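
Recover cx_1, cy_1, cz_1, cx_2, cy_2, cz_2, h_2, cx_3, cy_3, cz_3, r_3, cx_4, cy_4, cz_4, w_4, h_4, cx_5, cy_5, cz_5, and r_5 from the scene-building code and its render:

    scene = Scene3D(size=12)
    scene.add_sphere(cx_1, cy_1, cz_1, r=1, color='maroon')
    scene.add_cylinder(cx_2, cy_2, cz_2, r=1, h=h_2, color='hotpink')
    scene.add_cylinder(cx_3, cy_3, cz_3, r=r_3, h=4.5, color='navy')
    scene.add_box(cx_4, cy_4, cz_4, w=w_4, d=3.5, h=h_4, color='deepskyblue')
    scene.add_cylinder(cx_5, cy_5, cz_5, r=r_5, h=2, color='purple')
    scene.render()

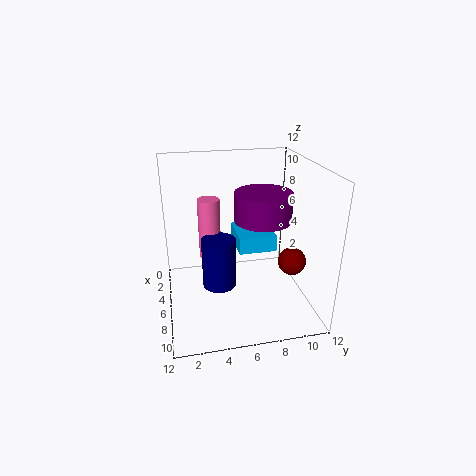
cx_1 = 10.5
cy_1 = 9
cz_1 = 6
cx_2 = 3
cy_2 = 4
cz_2 = 3
h_2 = 5.5
cx_3 = 5
cy_3 = 4.5
cz_3 = 1
r_3 = 1.5
cx_4 = 0.5
cy_4 = 6.5
cz_4 = 3.5
w_4 = 4
h_4 = 1.5
cx_5 = 9.5
cy_5 = 7
cz_5 = 9
r_5 = 2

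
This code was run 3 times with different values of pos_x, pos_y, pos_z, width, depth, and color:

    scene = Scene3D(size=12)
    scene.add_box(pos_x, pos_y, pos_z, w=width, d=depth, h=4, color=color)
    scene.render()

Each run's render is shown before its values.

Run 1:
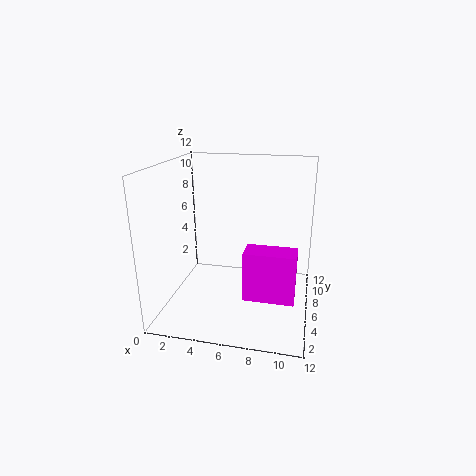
pos_x = 7; pos_y = 3; pos_z = 2; width = 4; depth = 2; color = 'magenta'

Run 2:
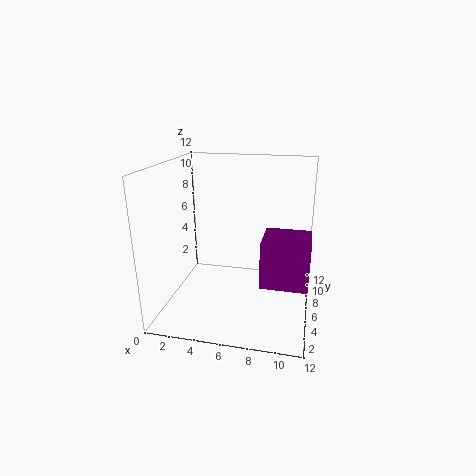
pos_x = 8; pos_y = 5; pos_z = 2; width = 4; depth = 4; color = 'purple'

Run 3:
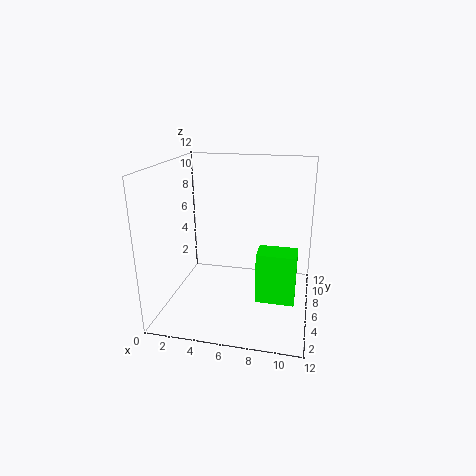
pos_x = 8; pos_y = 3; pos_z = 2; width = 3; depth = 2; color = 'lime'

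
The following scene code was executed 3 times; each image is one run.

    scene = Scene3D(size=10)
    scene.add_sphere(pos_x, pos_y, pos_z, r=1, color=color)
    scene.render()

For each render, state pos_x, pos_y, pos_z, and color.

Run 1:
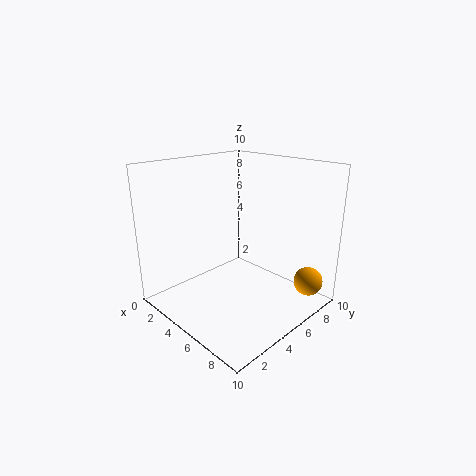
pos_x = 9
pos_y = 8
pos_z = 2
color = 'orange'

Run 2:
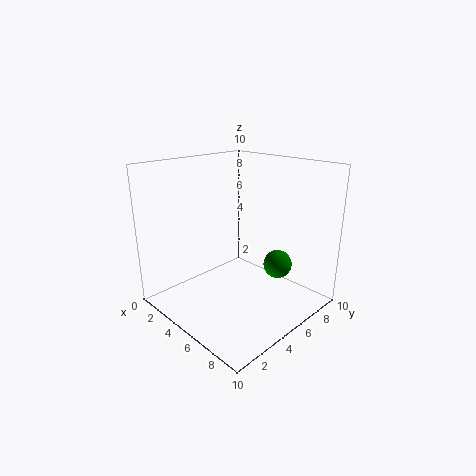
pos_x = 7
pos_y = 7
pos_z = 3
color = 'green'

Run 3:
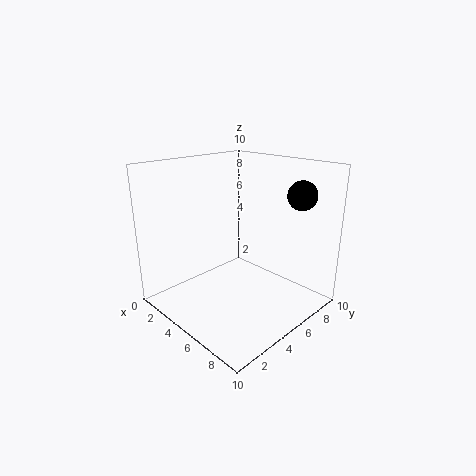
pos_x = 8
pos_y = 8
pos_z = 8
color = 'black'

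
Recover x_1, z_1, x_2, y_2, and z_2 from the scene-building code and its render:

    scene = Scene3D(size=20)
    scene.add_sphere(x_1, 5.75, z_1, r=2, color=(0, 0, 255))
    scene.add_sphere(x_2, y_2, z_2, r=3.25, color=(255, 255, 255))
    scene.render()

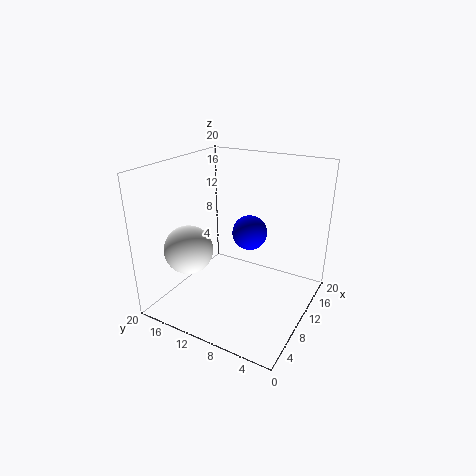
x_1 = 5.25
z_1 = 13.75
x_2 = 5
y_2 = 14.75
z_2 = 9.25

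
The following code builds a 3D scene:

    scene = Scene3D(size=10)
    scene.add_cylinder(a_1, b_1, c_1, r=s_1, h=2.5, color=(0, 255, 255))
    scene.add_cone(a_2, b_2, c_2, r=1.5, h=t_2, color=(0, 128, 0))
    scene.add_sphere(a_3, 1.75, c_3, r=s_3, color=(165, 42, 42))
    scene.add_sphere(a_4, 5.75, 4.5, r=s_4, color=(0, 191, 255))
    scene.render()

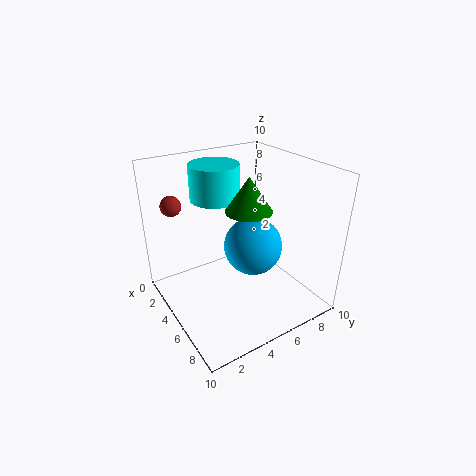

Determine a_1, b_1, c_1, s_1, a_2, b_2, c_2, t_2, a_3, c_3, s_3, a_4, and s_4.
a_1 = 2.75, b_1 = 4.5, c_1 = 7.25, s_1 = 1.75, a_2 = 6.25, b_2 = 5, c_2 = 7.5, t_2 = 2.25, a_3 = 1.25, c_3 = 6.75, s_3 = 0.75, a_4 = 5.75, s_4 = 2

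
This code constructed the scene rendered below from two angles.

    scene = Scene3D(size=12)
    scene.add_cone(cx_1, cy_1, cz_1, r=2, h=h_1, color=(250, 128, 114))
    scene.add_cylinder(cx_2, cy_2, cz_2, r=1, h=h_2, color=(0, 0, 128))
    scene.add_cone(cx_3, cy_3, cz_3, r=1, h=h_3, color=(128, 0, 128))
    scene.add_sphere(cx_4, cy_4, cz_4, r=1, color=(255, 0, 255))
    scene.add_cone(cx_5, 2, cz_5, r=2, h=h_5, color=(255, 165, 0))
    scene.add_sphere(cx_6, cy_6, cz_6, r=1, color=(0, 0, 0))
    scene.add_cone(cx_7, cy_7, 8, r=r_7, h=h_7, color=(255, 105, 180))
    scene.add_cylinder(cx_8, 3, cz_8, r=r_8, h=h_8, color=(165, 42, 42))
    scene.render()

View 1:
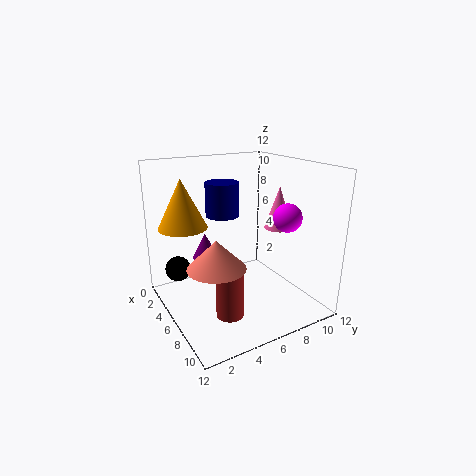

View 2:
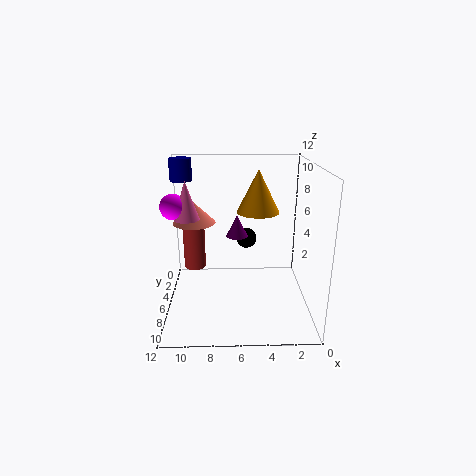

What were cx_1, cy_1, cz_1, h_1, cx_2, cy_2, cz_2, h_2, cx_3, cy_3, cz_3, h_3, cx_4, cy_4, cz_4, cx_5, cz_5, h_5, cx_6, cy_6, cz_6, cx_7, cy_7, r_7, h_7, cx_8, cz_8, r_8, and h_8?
cx_1 = 10
cy_1 = 2
cz_1 = 6
h_1 = 2
cx_2 = 11
cy_2 = 2
cz_2 = 10
h_2 = 2
cx_3 = 6
cy_3 = 3
cz_3 = 5
h_3 = 2
cx_4 = 11
cy_4 = 7
cz_4 = 9
cx_5 = 4
cz_5 = 7
h_5 = 4
cx_6 = 5
cy_6 = 1
cz_6 = 4
cx_7 = 10
cy_7 = 7
r_7 = 1
h_7 = 3
cx_8 = 10
cz_8 = 2
r_8 = 1
h_8 = 4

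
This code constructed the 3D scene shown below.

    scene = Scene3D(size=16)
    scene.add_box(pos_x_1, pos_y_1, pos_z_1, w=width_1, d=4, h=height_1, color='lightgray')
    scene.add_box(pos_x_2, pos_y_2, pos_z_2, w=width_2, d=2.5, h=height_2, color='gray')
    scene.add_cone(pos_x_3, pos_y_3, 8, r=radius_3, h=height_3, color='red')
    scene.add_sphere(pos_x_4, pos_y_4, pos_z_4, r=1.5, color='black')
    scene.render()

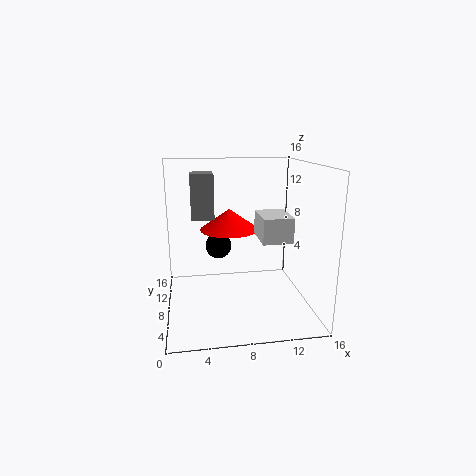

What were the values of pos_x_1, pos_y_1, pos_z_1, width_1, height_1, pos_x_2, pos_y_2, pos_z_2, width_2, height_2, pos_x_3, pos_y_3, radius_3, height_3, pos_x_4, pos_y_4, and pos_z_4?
pos_x_1 = 9.5, pos_y_1 = 2.5, pos_z_1 = 9, width_1 = 3, height_1 = 2.5, pos_x_2 = 3, pos_y_2 = 8.5, pos_z_2 = 10, width_2 = 2.5, height_2 = 5, pos_x_3 = 7.5, pos_y_3 = 11.5, radius_3 = 3.5, height_3 = 2.5, pos_x_4 = 6, pos_y_4 = 10, pos_z_4 = 6.5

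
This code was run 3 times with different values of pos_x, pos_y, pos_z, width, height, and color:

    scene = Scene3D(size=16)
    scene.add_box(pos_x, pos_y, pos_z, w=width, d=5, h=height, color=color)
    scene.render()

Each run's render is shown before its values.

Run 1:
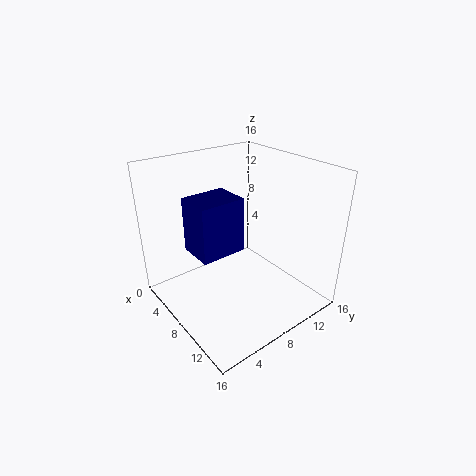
pos_x = 5, pos_y = 3, pos_z = 7, width = 4, height = 6, color = 'navy'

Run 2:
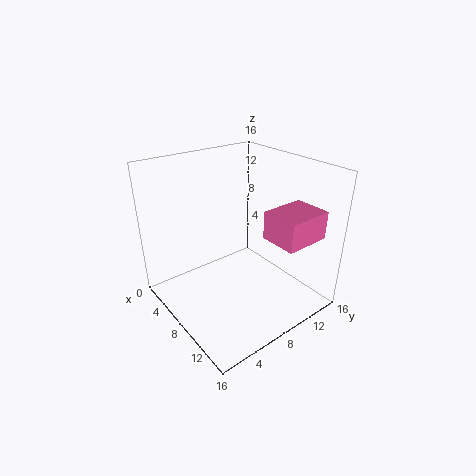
pos_x = 11, pos_y = 9, pos_z = 9, width = 4, height = 3, color = 'hotpink'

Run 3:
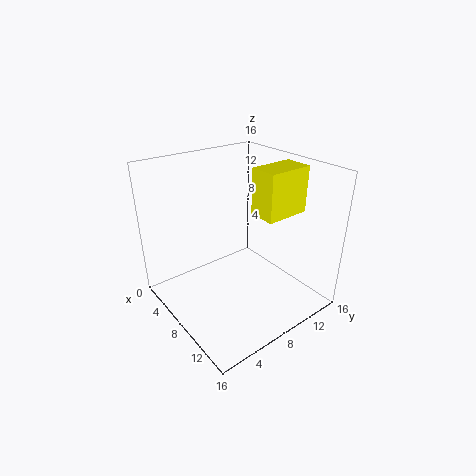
pos_x = 9, pos_y = 9, pos_z = 11, width = 3, height = 5, color = 'yellow'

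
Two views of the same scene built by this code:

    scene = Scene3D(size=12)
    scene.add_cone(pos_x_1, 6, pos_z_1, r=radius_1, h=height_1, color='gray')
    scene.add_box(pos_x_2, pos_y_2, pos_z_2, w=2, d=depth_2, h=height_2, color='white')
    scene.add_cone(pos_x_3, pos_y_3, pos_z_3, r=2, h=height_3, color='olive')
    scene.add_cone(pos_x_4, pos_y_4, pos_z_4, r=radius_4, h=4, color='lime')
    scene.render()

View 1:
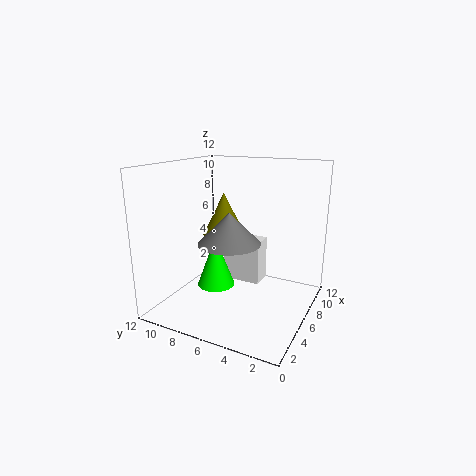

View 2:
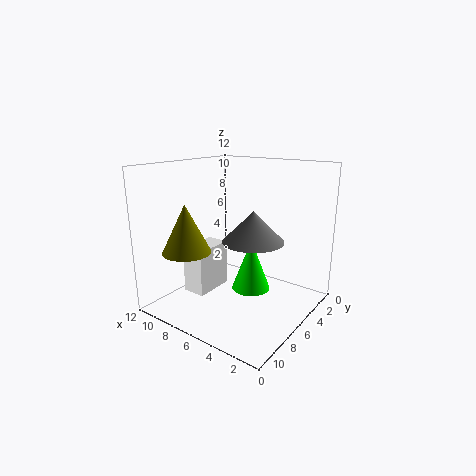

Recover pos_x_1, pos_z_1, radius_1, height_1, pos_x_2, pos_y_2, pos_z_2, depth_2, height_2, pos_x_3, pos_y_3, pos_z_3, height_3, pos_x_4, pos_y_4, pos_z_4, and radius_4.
pos_x_1 = 4.5, pos_z_1 = 6, radius_1 = 2.5, height_1 = 2.5, pos_x_2 = 8, pos_y_2 = 5, pos_z_2 = 1, depth_2 = 3.5, height_2 = 4, pos_x_3 = 9, pos_y_3 = 9, pos_z_3 = 5, height_3 = 4, pos_x_4 = 4, pos_y_4 = 7, pos_z_4 = 2.5, radius_4 = 1.5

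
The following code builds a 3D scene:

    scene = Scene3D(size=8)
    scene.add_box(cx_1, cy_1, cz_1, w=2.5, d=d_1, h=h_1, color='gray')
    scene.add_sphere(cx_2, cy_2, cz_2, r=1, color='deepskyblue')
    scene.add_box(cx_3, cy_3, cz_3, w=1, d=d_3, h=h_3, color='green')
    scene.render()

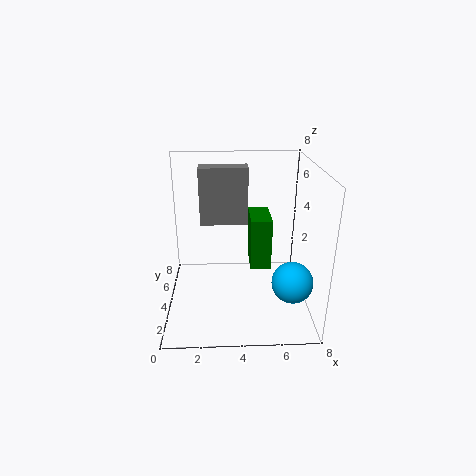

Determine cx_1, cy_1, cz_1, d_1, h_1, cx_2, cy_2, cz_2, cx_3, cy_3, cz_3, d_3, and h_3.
cx_1 = 2; cy_1 = 3.5; cz_1 = 5; d_1 = 1; h_1 = 3; cx_2 = 6.5; cy_2 = 1; cz_2 = 3; cx_3 = 4.5; cy_3 = 1.5; cz_3 = 3.5; d_3 = 2; h_3 = 2.5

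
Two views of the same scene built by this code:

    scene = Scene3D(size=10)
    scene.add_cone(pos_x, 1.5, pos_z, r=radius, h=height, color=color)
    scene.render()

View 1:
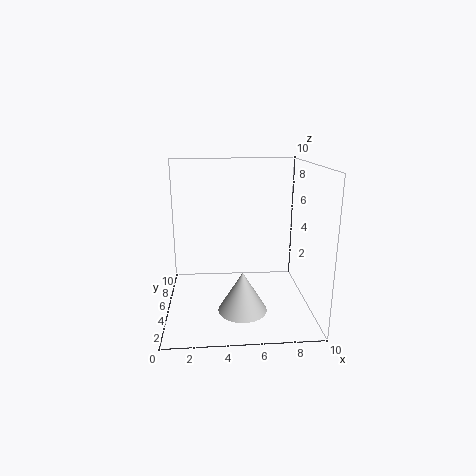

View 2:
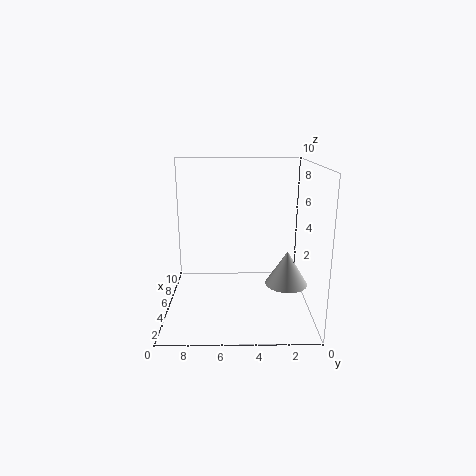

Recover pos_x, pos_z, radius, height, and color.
pos_x = 5; pos_z = 1.5; radius = 1.5; height = 2.5; color = 'lightgray'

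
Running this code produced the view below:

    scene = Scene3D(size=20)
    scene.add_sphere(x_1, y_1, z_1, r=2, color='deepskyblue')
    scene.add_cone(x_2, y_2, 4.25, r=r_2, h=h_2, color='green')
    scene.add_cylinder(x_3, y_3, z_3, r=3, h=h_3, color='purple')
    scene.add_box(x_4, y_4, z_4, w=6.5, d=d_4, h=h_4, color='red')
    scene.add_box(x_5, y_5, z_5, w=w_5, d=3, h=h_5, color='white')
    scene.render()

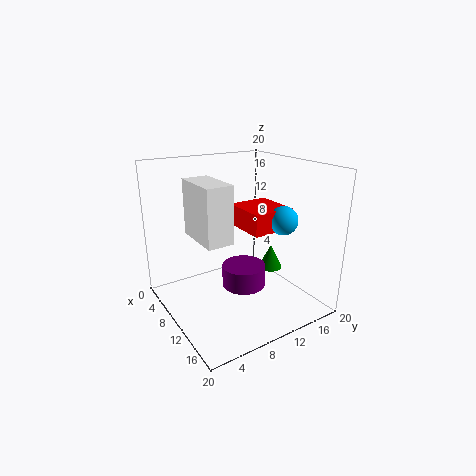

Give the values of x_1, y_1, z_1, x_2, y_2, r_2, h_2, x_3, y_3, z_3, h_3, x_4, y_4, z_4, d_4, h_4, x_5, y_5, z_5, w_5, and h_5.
x_1 = 13.25
y_1 = 15.25
z_1 = 12.5
x_2 = 10.5
y_2 = 15.5
r_2 = 1.75
h_2 = 3.5
x_3 = 11.5
y_3 = 10
z_3 = 3.5
h_3 = 3
x_4 = 6.75
y_4 = 10.75
z_4 = 11
d_4 = 6
h_4 = 3
x_5 = 12.5
y_5 = 1.25
z_5 = 13.5
w_5 = 5.75
h_5 = 6.25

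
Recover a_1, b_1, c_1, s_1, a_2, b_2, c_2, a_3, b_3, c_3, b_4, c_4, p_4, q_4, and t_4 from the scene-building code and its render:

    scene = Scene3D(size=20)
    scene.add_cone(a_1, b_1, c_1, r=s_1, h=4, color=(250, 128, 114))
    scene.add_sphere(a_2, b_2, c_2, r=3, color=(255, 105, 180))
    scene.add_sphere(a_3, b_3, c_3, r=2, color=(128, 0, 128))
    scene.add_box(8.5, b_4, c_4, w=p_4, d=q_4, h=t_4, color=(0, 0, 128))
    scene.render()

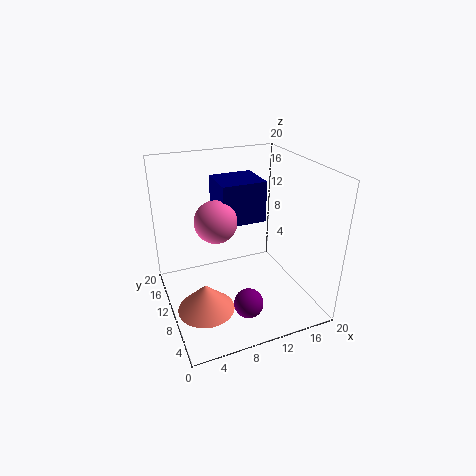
a_1 = 4.5; b_1 = 8.5; c_1 = 0.5; s_1 = 4; a_2 = 7.5; b_2 = 12; c_2 = 12; a_3 = 9.5; b_3 = 5; c_3 = 2.5; b_4 = 11.5; c_4 = 11; p_4 = 6.5; q_4 = 6; t_4 = 6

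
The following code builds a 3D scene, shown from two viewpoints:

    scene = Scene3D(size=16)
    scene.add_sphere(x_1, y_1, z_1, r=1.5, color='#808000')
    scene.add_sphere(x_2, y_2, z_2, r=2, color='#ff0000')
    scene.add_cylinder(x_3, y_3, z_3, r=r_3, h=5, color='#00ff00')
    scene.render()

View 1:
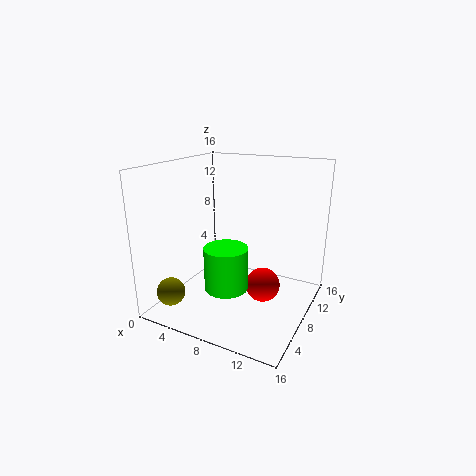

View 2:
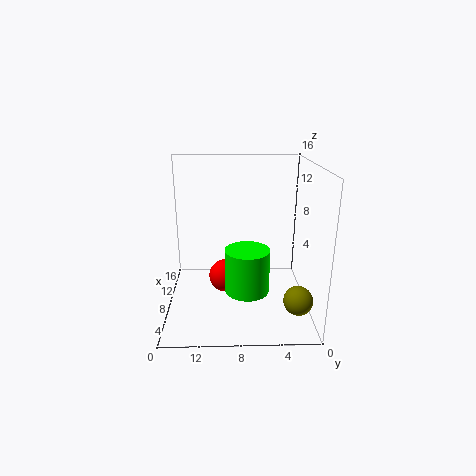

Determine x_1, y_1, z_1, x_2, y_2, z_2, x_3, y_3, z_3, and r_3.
x_1 = 3, y_1 = 2, z_1 = 3, x_2 = 10.5, y_2 = 9.5, z_2 = 2, x_3 = 7, y_3 = 7, z_3 = 2, r_3 = 2.5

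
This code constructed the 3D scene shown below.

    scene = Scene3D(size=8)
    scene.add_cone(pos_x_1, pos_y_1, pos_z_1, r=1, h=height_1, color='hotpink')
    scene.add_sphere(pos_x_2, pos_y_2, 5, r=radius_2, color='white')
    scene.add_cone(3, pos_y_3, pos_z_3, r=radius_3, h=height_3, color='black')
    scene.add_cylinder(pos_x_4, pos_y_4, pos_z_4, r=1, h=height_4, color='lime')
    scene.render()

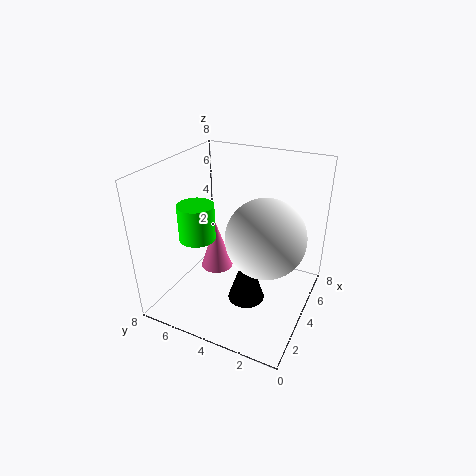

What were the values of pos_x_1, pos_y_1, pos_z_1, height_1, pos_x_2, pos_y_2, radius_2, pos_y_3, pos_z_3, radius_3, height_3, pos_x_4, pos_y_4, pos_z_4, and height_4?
pos_x_1 = 5; pos_y_1 = 6; pos_z_1 = 1; height_1 = 3; pos_x_2 = 3; pos_y_2 = 2; radius_2 = 2; pos_y_3 = 3; pos_z_3 = 1; radius_3 = 1; height_3 = 3; pos_x_4 = 3; pos_y_4 = 6; pos_z_4 = 4; height_4 = 2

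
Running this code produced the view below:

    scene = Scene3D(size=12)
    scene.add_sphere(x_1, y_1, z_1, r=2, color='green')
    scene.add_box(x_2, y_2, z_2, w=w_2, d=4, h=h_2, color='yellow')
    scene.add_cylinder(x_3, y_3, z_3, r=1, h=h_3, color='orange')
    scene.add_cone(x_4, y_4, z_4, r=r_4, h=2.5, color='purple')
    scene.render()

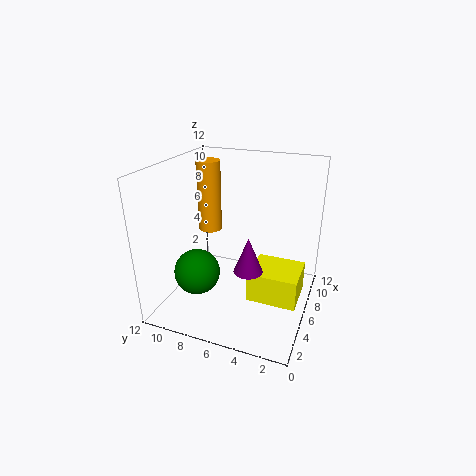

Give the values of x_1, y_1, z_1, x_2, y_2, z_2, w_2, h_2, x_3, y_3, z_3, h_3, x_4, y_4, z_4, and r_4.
x_1 = 5, y_1 = 9.5, z_1 = 2.5, x_2 = 4, y_2 = 0.5, z_2 = 1.5, w_2 = 3.5, h_2 = 2.5, x_3 = 7, y_3 = 9, z_3 = 6, h_3 = 6, x_4 = 1.5, y_4 = 3.5, z_4 = 6, r_4 = 1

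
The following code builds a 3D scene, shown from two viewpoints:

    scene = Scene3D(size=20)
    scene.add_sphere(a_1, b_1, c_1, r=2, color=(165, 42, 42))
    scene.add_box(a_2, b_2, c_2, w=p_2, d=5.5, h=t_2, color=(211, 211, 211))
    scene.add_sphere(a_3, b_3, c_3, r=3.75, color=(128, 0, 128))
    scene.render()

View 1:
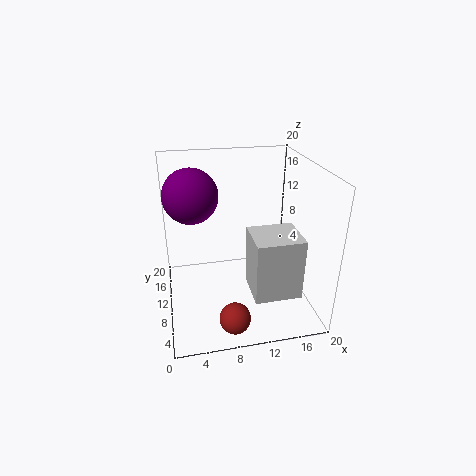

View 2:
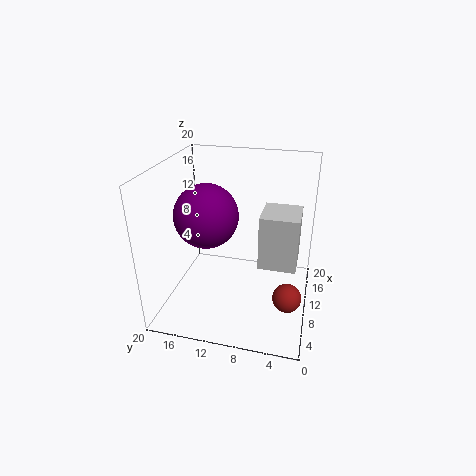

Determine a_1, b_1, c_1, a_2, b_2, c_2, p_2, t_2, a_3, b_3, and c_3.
a_1 = 8; b_1 = 2.5; c_1 = 2.5; a_2 = 10.5; b_2 = 1.75; c_2 = 5; p_2 = 6; t_2 = 8; a_3 = 4; b_3 = 12.25; c_3 = 15.75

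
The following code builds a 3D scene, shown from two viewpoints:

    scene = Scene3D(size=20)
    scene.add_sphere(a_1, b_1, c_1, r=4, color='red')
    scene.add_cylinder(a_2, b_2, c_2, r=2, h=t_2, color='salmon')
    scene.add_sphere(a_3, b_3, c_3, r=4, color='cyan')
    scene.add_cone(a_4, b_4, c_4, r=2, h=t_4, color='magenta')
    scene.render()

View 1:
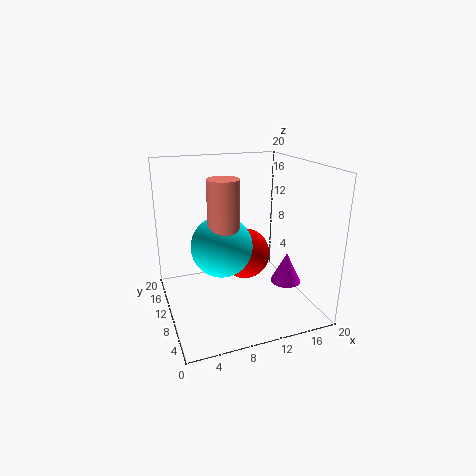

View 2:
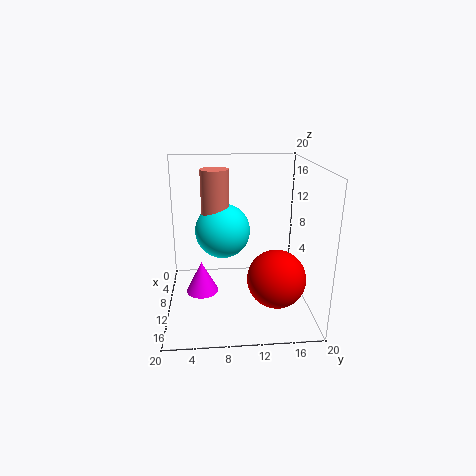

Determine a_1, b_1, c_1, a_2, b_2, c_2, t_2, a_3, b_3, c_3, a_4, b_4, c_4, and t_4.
a_1 = 13, b_1 = 15, c_1 = 5, a_2 = 7, b_2 = 7, c_2 = 10, t_2 = 9, a_3 = 7, b_3 = 8, c_3 = 10, a_4 = 15, b_4 = 5, c_4 = 5, t_4 = 4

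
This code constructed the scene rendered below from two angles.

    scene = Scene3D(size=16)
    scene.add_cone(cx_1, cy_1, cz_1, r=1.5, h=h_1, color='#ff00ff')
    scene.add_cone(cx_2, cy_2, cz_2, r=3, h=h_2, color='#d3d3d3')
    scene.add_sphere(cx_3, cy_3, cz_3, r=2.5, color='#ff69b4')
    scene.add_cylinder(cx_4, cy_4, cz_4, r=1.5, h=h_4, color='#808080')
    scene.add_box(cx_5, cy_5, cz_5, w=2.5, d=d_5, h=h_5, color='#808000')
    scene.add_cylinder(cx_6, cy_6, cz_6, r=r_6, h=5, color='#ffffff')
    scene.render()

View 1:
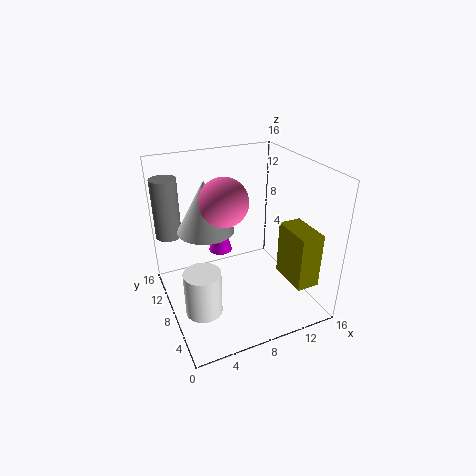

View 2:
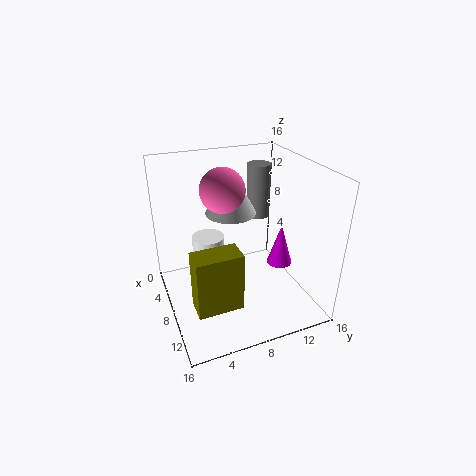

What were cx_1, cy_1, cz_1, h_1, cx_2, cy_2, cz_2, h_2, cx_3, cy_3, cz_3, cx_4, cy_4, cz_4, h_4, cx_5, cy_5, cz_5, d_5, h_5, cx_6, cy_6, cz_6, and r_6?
cx_1 = 8, cy_1 = 13.5, cz_1 = 3.5, h_1 = 5, cx_2 = 4.5, cy_2 = 8.5, cz_2 = 9.5, h_2 = 5.5, cx_3 = 6, cy_3 = 7, cz_3 = 13, cx_4 = 1.5, cy_4 = 13.5, cz_4 = 7, h_4 = 7, cx_5 = 12, cy_5 = 1.5, cz_5 = 4, d_5 = 4.5, h_5 = 6, cx_6 = 3, cy_6 = 6, cz_6 = 1, r_6 = 2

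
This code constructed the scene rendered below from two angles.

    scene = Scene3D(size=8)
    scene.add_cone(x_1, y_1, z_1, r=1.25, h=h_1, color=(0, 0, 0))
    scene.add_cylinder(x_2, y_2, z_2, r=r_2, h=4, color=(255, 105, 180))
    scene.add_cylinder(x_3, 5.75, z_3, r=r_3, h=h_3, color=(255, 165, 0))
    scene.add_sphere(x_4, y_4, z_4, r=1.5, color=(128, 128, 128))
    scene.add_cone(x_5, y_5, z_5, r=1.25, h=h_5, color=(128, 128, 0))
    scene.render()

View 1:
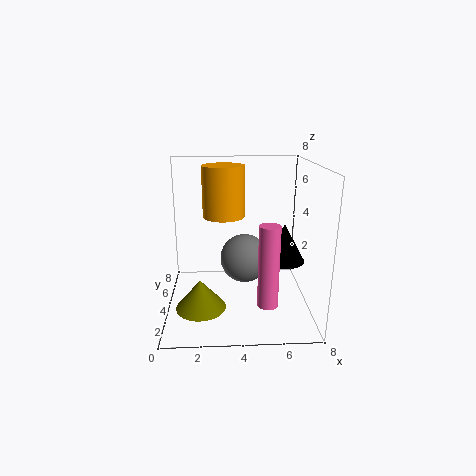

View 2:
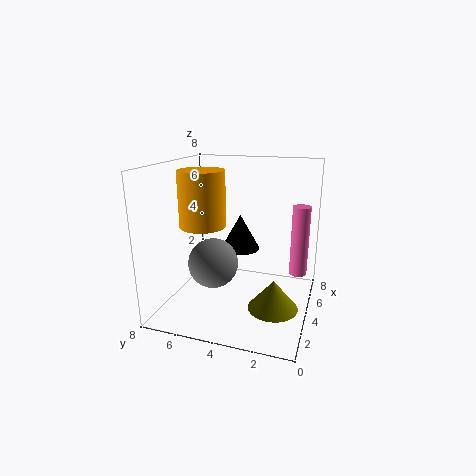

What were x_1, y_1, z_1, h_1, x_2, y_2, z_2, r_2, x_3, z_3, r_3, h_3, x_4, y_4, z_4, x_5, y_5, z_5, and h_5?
x_1 = 6.75, y_1 = 4.75, z_1 = 2.25, h_1 = 2.25, x_2 = 5.25, y_2 = 0.75, z_2 = 1.75, r_2 = 0.5, x_3 = 3.25, z_3 = 4.75, r_3 = 1.25, h_3 = 3, x_4 = 4.5, y_4 = 5.75, z_4 = 2, x_5 = 2, y_5 = 1.5, z_5 = 1.25, h_5 = 1.5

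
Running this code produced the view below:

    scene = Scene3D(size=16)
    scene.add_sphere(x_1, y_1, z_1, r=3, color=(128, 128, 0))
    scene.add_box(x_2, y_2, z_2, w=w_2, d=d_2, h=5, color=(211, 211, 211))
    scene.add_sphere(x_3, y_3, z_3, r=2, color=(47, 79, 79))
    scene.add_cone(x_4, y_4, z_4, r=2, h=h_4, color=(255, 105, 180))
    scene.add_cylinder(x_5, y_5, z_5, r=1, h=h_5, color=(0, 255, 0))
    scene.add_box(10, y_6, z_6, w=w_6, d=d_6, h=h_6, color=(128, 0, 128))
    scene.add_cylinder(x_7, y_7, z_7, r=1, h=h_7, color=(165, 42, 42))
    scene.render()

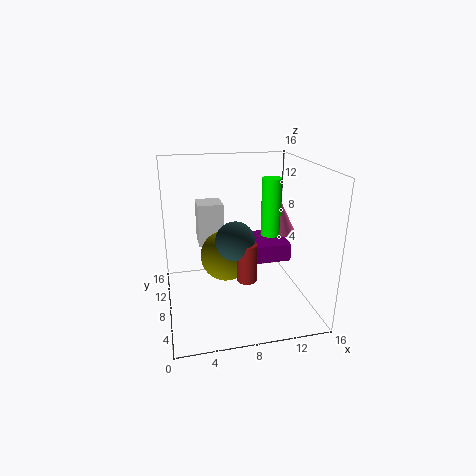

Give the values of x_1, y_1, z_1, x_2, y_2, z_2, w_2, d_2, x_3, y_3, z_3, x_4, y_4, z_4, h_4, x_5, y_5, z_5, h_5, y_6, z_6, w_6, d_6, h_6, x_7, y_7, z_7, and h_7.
x_1 = 7, y_1 = 10, z_1 = 5, x_2 = 4, y_2 = 11, z_2 = 6, w_2 = 3, d_2 = 3, x_3 = 7, y_3 = 5, z_3 = 9, x_4 = 13, y_4 = 9, z_4 = 8, h_4 = 4, x_5 = 11, y_5 = 6, z_5 = 9, h_5 = 6, y_6 = 7, z_6 = 5, w_6 = 4, d_6 = 5, h_6 = 2, x_7 = 8, y_7 = 4, z_7 = 5, h_7 = 4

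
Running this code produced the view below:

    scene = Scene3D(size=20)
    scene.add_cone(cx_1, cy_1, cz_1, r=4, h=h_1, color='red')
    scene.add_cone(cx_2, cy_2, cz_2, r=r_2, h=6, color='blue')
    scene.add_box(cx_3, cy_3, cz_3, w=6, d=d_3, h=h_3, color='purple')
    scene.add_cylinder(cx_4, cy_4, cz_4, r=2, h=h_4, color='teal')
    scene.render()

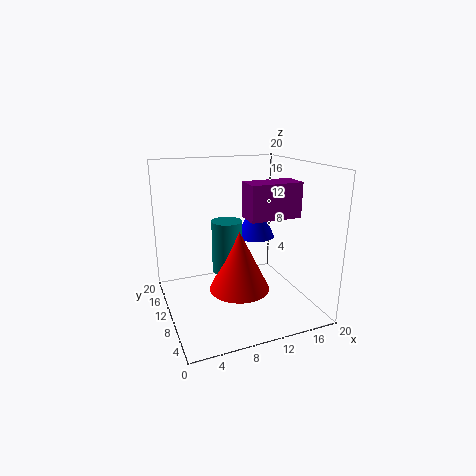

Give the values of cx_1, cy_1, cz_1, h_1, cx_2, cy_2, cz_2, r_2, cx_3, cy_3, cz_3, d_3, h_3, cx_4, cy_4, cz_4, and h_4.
cx_1 = 9, cy_1 = 7, cz_1 = 4, h_1 = 8, cx_2 = 15, cy_2 = 15, cz_2 = 8, r_2 = 3, cx_3 = 8, cy_3 = 1, cz_3 = 15, d_3 = 3, h_3 = 4, cx_4 = 8, cy_4 = 9, cz_4 = 6, h_4 = 7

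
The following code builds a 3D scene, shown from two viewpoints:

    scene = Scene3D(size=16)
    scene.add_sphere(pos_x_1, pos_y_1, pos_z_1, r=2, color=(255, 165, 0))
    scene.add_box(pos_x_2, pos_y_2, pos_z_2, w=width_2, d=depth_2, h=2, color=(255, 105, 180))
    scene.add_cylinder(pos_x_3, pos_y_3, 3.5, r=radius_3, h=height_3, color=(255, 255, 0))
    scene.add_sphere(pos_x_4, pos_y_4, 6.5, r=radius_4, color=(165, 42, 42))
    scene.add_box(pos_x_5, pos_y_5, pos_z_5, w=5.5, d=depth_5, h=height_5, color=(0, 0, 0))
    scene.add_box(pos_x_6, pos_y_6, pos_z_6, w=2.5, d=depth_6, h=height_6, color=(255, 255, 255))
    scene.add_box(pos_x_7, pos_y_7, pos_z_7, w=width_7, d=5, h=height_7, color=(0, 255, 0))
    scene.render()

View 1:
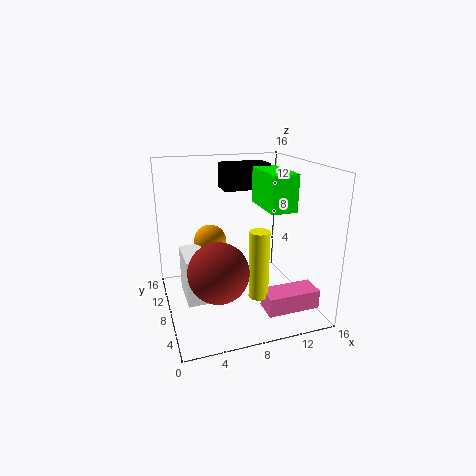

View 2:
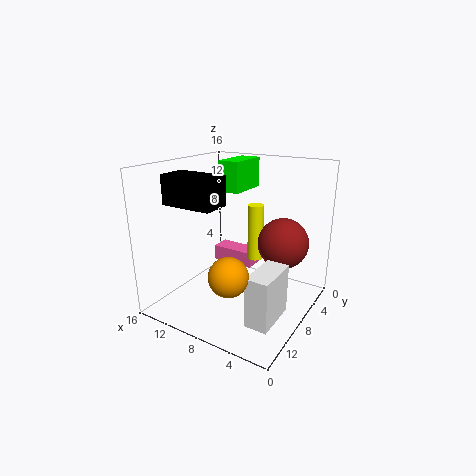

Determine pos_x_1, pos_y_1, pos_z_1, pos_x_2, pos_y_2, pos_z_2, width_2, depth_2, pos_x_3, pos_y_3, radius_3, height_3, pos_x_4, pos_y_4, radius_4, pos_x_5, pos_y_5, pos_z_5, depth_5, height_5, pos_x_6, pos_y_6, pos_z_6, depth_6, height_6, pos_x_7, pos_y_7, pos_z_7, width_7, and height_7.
pos_x_1 = 6
pos_y_1 = 13
pos_z_1 = 6
pos_x_2 = 9
pos_y_2 = 1
pos_z_2 = 2
width_2 = 5.5
depth_2 = 2.5
pos_x_3 = 8.5
pos_y_3 = 3
radius_3 = 1
height_3 = 7
pos_x_4 = 4.5
pos_y_4 = 3.5
radius_4 = 3
pos_x_5 = 7.5
pos_y_5 = 11
pos_z_5 = 12.5
depth_5 = 3
height_5 = 3
pos_x_6 = 2
pos_y_6 = 7.5
pos_z_6 = 0.5
depth_6 = 5
height_6 = 5.5
pos_x_7 = 9
pos_y_7 = 1.5
pos_z_7 = 12.5
width_7 = 2.5
height_7 = 3.5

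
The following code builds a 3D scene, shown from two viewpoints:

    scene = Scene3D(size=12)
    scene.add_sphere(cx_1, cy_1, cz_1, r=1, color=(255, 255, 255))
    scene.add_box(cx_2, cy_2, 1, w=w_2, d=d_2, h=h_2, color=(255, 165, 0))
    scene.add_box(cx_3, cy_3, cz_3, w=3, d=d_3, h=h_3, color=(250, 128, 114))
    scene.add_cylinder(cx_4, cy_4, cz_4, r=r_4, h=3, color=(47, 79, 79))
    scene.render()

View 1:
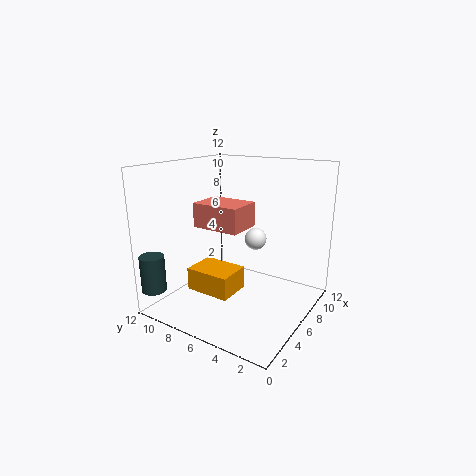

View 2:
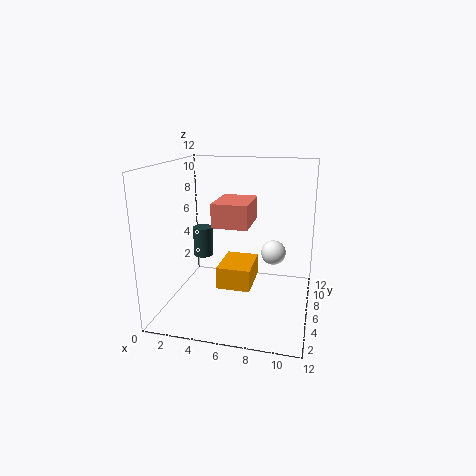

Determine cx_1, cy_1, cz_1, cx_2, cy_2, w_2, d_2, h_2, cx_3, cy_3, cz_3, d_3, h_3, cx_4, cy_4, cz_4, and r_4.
cx_1 = 9
cy_1 = 6
cz_1 = 5
cx_2 = 4
cy_2 = 6
w_2 = 3
d_2 = 4
h_2 = 2
cx_3 = 4
cy_3 = 5
cz_3 = 7
d_3 = 4
h_3 = 2
cx_4 = 1
cy_4 = 11
cz_4 = 2
r_4 = 1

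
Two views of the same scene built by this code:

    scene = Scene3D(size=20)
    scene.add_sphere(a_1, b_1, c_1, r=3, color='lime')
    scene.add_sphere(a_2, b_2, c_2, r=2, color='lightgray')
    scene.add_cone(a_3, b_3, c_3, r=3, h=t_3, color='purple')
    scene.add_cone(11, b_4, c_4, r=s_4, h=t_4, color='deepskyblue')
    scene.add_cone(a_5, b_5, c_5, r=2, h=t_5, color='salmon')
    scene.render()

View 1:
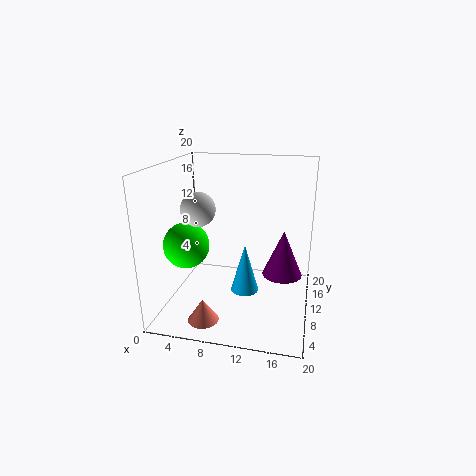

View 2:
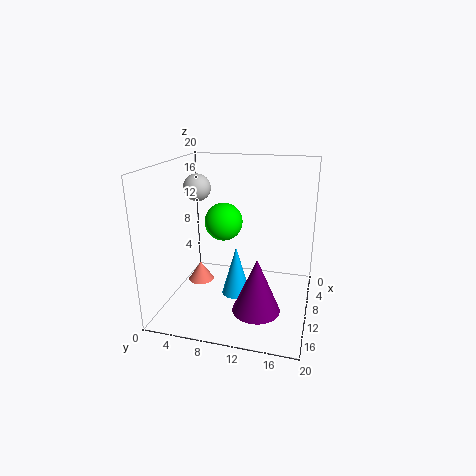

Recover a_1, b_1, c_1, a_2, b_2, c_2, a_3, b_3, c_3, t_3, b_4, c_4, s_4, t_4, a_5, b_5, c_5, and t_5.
a_1 = 4, b_1 = 6, c_1 = 10, a_2 = 7, b_2 = 3, c_2 = 16, a_3 = 16, b_3 = 14, c_3 = 3, t_3 = 7, b_4 = 10, c_4 = 2, s_4 = 2, t_4 = 7, a_5 = 7, b_5 = 3, c_5 = 1, t_5 = 3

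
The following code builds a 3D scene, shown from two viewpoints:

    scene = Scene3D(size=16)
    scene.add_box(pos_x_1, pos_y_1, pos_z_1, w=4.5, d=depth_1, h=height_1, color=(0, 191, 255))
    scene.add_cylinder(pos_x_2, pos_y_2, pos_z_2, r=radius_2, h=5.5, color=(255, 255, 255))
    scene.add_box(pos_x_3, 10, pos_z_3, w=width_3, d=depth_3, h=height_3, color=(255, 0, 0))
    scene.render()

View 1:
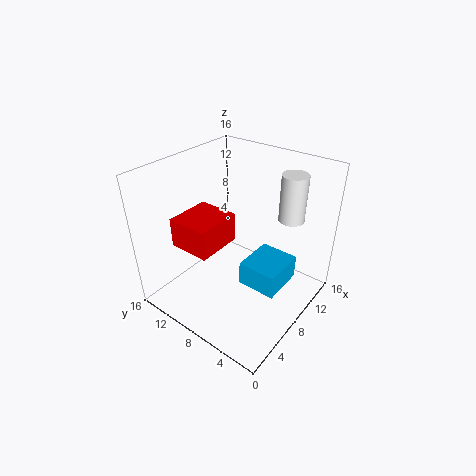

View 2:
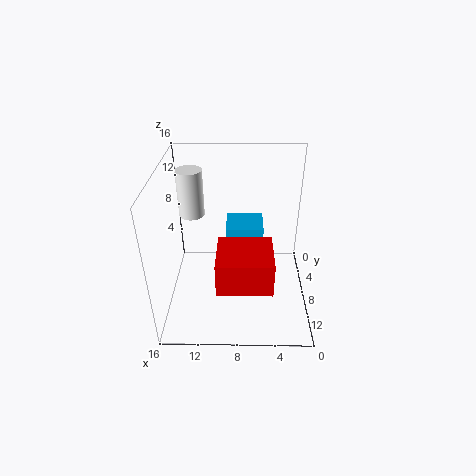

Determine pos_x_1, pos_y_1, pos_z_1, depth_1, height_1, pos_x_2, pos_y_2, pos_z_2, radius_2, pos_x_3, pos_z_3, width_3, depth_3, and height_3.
pos_x_1 = 5; pos_y_1 = 1.5; pos_z_1 = 5; depth_1 = 4; height_1 = 2.5; pos_x_2 = 13.5; pos_y_2 = 4.5; pos_z_2 = 9; radius_2 = 1.5; pos_x_3 = 4.5; pos_z_3 = 6; width_3 = 5.5; depth_3 = 5; height_3 = 3.5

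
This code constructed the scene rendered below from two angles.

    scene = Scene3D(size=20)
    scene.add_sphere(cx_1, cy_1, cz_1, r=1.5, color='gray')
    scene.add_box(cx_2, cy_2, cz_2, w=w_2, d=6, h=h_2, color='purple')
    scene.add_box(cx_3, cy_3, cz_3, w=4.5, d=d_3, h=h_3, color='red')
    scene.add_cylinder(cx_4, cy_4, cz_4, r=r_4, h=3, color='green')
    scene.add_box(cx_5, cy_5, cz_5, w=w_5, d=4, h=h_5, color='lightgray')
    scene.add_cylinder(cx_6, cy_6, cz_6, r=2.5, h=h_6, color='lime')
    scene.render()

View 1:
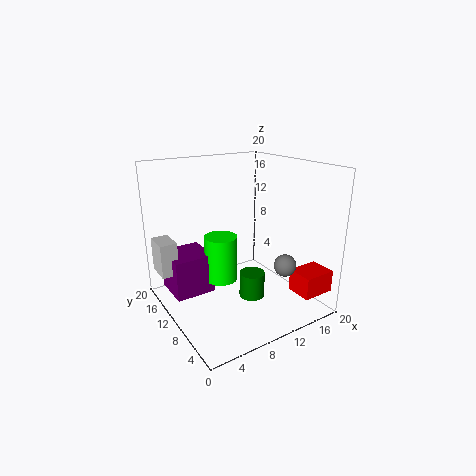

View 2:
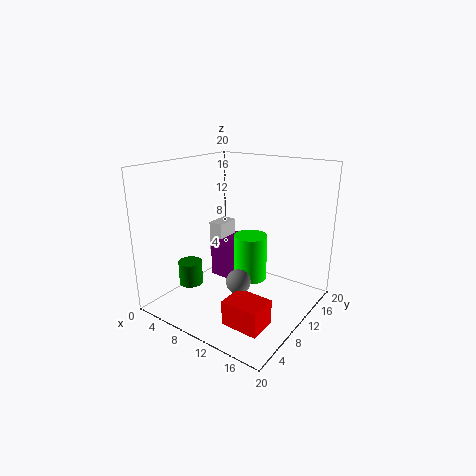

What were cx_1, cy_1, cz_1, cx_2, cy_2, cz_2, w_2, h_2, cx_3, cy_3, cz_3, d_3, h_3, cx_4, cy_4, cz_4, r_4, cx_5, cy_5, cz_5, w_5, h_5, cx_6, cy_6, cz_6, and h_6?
cx_1 = 14; cy_1 = 4.5; cz_1 = 7; cx_2 = 2; cy_2 = 13.5; cz_2 = 0.5; w_2 = 6; h_2 = 6; cx_3 = 14.5; cy_3 = 0.5; cz_3 = 3.5; d_3 = 3.5; h_3 = 3; cx_4 = 7.5; cy_4 = 3; cz_4 = 5.5; r_4 = 1.5; cx_5 = 0.5; cy_5 = 15; cz_5 = 4; w_5 = 2.5; h_5 = 5; cx_6 = 9.5; cy_6 = 14; cz_6 = 2; h_6 = 7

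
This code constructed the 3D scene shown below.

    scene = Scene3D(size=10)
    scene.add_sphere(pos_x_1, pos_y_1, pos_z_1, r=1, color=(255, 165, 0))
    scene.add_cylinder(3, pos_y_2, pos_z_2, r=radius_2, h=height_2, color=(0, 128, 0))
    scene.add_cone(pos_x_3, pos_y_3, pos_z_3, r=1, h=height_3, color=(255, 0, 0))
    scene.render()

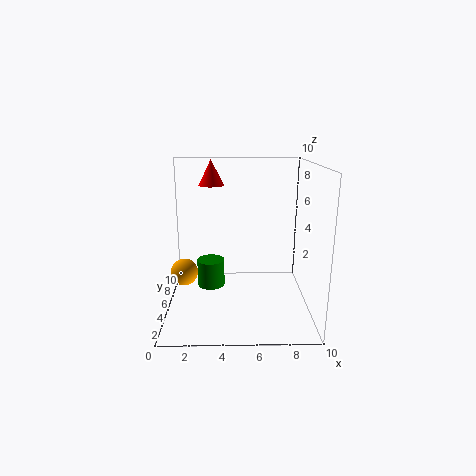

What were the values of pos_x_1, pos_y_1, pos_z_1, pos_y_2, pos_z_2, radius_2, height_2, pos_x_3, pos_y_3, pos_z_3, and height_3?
pos_x_1 = 1, pos_y_1 = 6, pos_z_1 = 2, pos_y_2 = 6, pos_z_2 = 1, radius_2 = 1, height_2 = 2, pos_x_3 = 3, pos_y_3 = 9, pos_z_3 = 8, height_3 = 2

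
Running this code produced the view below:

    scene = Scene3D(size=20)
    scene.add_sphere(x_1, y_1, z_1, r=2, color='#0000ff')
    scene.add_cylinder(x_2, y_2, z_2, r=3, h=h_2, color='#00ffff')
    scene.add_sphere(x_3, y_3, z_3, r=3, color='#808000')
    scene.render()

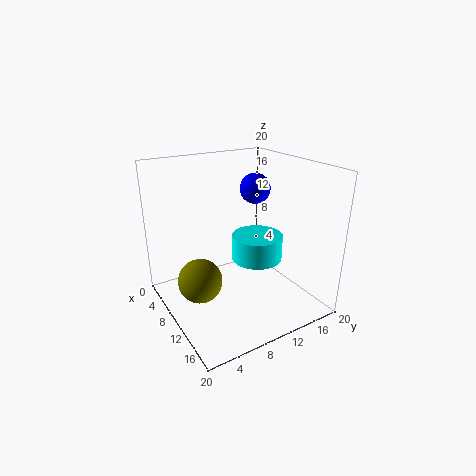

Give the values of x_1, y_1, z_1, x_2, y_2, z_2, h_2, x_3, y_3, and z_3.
x_1 = 11, y_1 = 12, z_1 = 17, x_2 = 16, y_2 = 9, z_2 = 10, h_2 = 3, x_3 = 10, y_3 = 4, z_3 = 5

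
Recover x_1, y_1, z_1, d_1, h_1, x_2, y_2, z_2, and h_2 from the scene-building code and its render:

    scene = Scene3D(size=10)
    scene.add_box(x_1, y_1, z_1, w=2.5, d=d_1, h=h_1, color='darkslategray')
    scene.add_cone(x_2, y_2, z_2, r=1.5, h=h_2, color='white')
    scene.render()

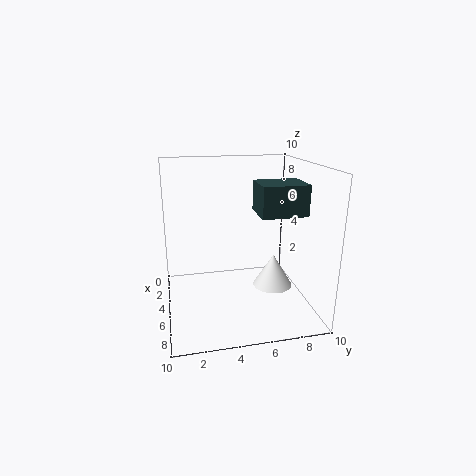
x_1 = 5, y_1 = 6, z_1 = 7, d_1 = 3, h_1 = 2, x_2 = 4, y_2 = 8, z_2 = 0.5, h_2 = 2.5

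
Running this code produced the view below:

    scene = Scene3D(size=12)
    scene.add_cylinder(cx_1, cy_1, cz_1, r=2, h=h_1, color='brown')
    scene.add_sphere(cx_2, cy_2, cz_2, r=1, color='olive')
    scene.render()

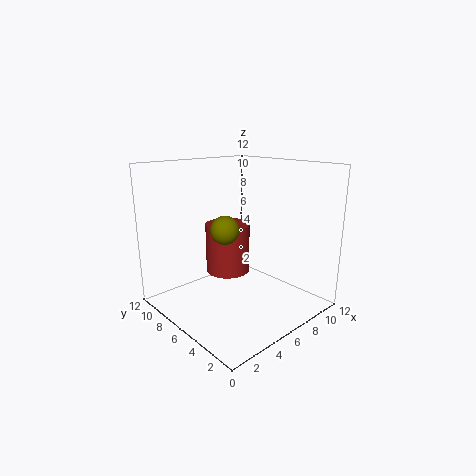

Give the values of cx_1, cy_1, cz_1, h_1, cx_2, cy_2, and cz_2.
cx_1 = 7
cy_1 = 8.5
cz_1 = 2
h_1 = 4.5
cx_2 = 2.5
cy_2 = 3.5
cz_2 = 8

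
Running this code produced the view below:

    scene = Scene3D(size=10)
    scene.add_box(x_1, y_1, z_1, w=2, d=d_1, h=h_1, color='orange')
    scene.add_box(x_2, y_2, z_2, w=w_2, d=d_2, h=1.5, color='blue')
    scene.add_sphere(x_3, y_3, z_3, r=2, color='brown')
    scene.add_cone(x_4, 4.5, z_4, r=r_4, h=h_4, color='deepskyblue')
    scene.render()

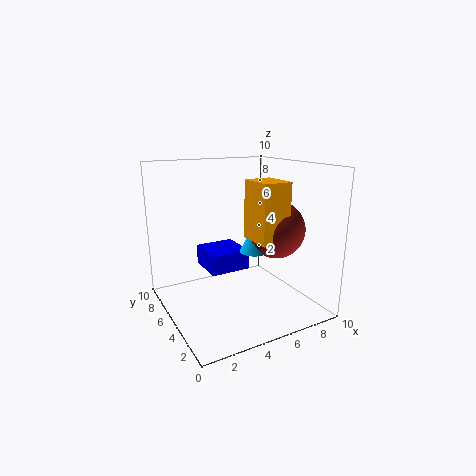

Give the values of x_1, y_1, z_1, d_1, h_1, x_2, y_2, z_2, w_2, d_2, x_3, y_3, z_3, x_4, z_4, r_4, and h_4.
x_1 = 5.5, y_1 = 2.5, z_1 = 5, d_1 = 2.5, h_1 = 4, x_2 = 3.5, y_2 = 6, z_2 = 2, w_2 = 3, d_2 = 3, x_3 = 7.5, y_3 = 4, z_3 = 5.5, x_4 = 6, z_4 = 4, r_4 = 1, h_4 = 2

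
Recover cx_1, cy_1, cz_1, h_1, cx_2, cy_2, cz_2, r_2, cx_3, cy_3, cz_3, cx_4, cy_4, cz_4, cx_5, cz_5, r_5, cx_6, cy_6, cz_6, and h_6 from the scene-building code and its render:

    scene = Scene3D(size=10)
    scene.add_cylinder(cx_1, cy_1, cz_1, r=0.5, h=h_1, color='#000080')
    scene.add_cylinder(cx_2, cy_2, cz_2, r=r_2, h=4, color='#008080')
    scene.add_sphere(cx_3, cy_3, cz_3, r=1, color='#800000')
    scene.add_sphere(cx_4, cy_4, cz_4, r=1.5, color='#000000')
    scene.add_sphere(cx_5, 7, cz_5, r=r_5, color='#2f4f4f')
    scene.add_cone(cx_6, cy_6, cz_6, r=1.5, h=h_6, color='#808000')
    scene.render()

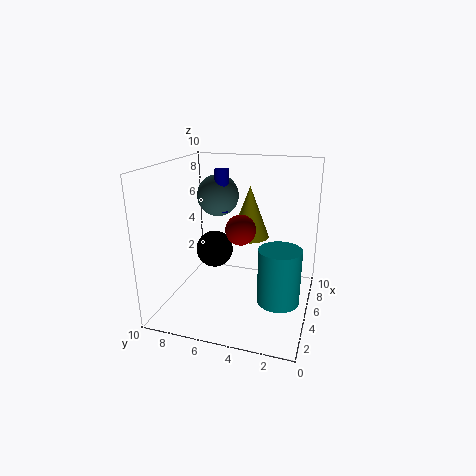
cx_1 = 6
cy_1 = 6.5
cz_1 = 6.5
h_1 = 3
cx_2 = 5
cy_2 = 2
cz_2 = 0.5
r_2 = 1.5
cx_3 = 4
cy_3 = 4.5
cz_3 = 6
cx_4 = 8
cy_4 = 8
cz_4 = 2.5
cx_5 = 6.5
cz_5 = 7.5
r_5 = 1.5
cx_6 = 8
cy_6 = 5
cz_6 = 4
h_6 = 4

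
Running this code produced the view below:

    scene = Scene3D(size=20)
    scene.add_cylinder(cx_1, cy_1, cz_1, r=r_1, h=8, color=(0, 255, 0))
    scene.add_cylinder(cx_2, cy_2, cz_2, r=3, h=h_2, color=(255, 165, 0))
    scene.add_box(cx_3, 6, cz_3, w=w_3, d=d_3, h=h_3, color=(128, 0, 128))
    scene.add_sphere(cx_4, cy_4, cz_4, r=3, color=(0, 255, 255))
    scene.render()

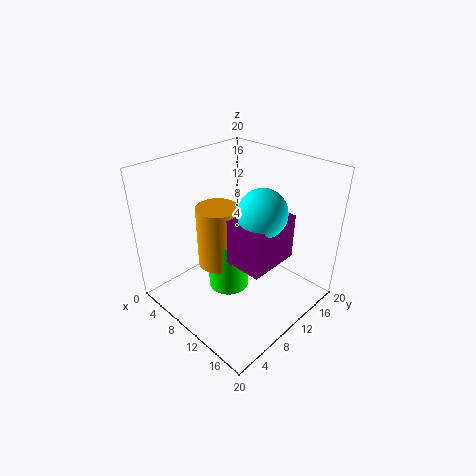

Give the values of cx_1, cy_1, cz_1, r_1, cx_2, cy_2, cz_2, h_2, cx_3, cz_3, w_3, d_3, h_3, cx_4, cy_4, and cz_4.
cx_1 = 8, cy_1 = 10, cz_1 = 1, r_1 = 3, cx_2 = 7, cy_2 = 9, cz_2 = 5, h_2 = 9, cx_3 = 12, cz_3 = 9, w_3 = 5, d_3 = 7, h_3 = 6, cx_4 = 15, cy_4 = 9, cz_4 = 16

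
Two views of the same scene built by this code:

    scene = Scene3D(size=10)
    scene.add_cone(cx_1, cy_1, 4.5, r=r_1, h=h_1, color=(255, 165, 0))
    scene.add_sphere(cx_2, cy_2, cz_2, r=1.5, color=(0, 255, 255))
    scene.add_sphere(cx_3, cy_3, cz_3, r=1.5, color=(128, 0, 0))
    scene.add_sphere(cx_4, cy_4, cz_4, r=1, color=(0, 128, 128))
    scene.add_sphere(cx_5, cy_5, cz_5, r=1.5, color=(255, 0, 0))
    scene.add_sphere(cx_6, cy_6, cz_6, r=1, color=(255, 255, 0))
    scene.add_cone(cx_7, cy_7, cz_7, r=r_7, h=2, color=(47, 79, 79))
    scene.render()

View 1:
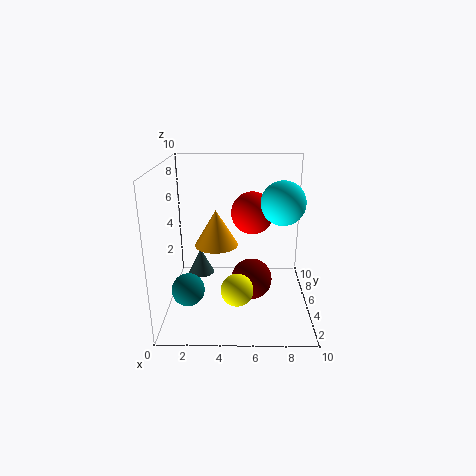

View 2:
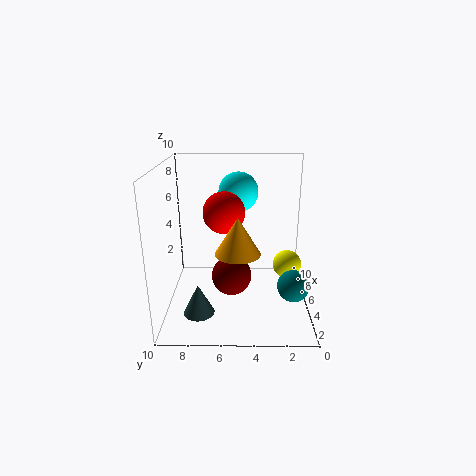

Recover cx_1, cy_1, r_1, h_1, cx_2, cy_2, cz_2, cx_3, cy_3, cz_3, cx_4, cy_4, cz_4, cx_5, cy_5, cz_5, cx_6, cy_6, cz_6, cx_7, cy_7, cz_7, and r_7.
cx_1 = 3.5, cy_1 = 5, r_1 = 1.5, h_1 = 2.5, cx_2 = 8, cy_2 = 5, cz_2 = 7.5, cx_3 = 6, cy_3 = 5.5, cz_3 = 1.5, cx_4 = 2, cy_4 = 1.5, cz_4 = 3, cx_5 = 6, cy_5 = 6, cz_5 = 6.5, cx_6 = 5, cy_6 = 1.5, cz_6 = 3, cx_7 = 2, cy_7 = 7.5, cz_7 = 1, r_7 = 1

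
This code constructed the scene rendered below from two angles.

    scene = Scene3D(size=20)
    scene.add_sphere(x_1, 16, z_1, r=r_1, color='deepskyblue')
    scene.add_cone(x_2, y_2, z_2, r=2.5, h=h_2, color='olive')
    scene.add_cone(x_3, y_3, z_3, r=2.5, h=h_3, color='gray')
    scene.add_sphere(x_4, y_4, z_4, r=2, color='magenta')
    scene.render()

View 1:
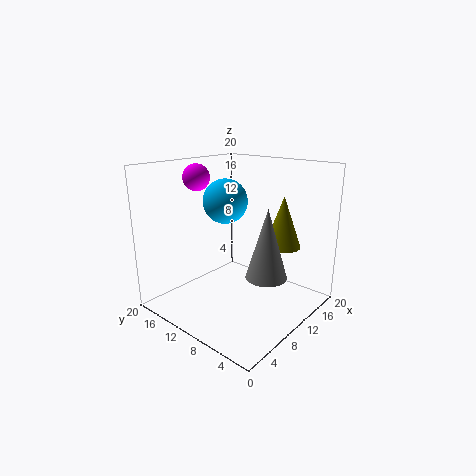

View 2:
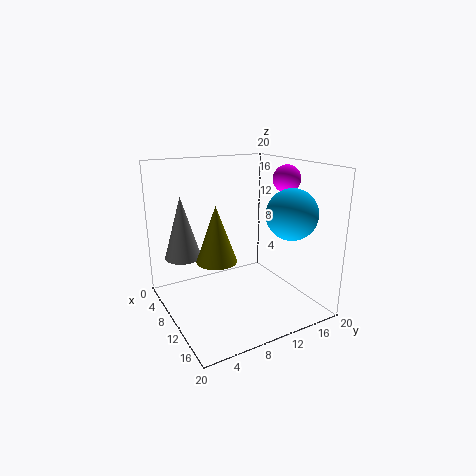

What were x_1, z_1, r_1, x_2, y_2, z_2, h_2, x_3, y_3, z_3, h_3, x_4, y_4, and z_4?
x_1 = 14; z_1 = 13.5; r_1 = 3.5; x_2 = 13.5; y_2 = 5; z_2 = 9; h_2 = 7; x_3 = 7; y_3 = 3; z_3 = 7.5; h_3 = 8.5; x_4 = 10; y_4 = 18; z_4 = 17.5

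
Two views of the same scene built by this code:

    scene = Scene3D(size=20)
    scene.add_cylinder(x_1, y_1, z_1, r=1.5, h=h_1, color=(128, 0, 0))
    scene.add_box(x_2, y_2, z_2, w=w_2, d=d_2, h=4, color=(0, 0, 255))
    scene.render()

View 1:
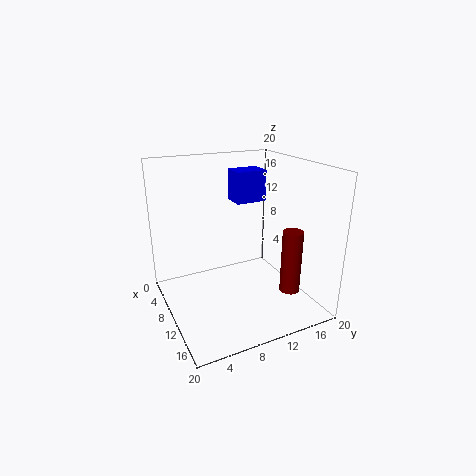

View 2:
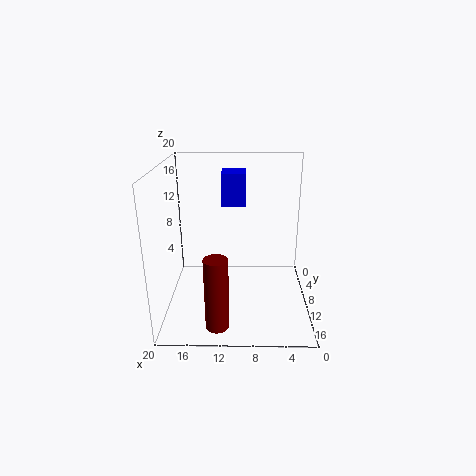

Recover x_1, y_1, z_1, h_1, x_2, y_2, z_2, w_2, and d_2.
x_1 = 12.5
y_1 = 17.5
z_1 = 1
h_1 = 9.5
x_2 = 9
y_2 = 9
z_2 = 15.5
w_2 = 3
d_2 = 4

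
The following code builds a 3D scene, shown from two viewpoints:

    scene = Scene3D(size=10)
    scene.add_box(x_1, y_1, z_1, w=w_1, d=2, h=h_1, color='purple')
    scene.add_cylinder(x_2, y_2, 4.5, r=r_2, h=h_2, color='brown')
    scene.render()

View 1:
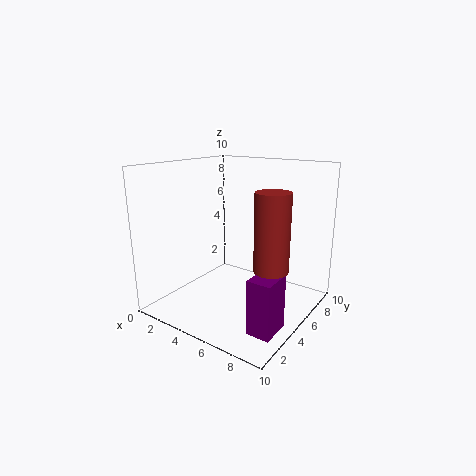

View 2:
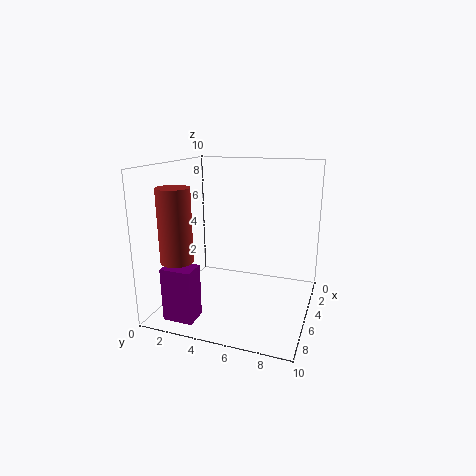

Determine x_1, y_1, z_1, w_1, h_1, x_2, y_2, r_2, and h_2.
x_1 = 8
y_1 = 1.5
z_1 = 0.5
w_1 = 1.5
h_1 = 3.5
x_2 = 9
y_2 = 2.5
r_2 = 1
h_2 = 4.5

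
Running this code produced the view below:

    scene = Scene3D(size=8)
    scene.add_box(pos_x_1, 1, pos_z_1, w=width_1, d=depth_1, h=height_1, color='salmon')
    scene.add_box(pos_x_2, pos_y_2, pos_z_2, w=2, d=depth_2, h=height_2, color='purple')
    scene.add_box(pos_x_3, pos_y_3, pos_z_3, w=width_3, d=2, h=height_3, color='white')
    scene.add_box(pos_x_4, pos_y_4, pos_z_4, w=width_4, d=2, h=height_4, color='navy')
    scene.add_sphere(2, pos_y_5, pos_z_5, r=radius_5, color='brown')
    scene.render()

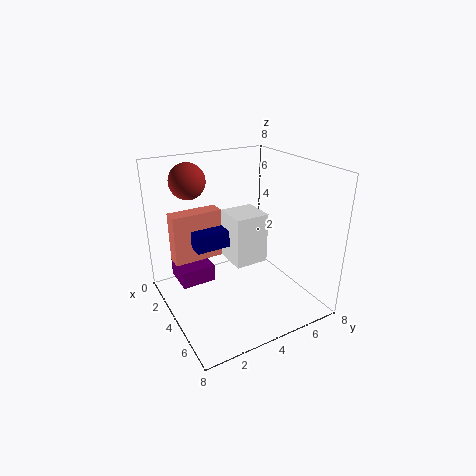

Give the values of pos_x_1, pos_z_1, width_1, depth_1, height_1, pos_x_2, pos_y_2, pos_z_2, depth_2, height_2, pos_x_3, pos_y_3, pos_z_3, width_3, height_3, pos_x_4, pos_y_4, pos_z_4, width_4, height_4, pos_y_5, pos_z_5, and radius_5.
pos_x_1 = 1, pos_z_1 = 2, width_1 = 1, depth_1 = 3, height_1 = 3, pos_x_2 = 1, pos_y_2 = 1, pos_z_2 = 1, depth_2 = 2, height_2 = 1, pos_x_3 = 2, pos_y_3 = 4, pos_z_3 = 2, width_3 = 2, height_3 = 3, pos_x_4 = 1, pos_y_4 = 2, pos_z_4 = 3, width_4 = 2, height_4 = 1, pos_y_5 = 2, pos_z_5 = 7, radius_5 = 1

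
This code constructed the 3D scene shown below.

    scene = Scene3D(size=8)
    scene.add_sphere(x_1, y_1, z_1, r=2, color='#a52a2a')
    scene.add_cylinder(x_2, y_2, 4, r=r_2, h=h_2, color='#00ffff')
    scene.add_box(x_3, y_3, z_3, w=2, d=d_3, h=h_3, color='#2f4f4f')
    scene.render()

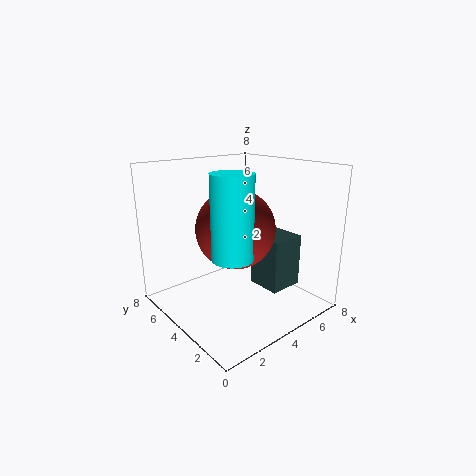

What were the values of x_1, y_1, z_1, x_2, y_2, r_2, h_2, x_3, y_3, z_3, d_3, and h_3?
x_1 = 3
y_1 = 3
z_1 = 5
x_2 = 2
y_2 = 2
r_2 = 1
h_2 = 4
x_3 = 5
y_3 = 2
z_3 = 1
d_3 = 2
h_3 = 3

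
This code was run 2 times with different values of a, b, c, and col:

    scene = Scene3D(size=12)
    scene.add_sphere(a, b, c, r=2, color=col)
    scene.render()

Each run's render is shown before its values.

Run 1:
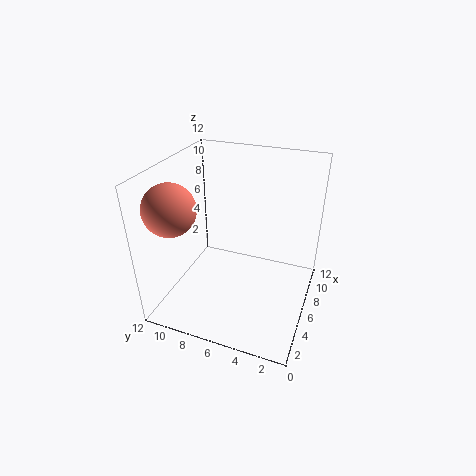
a = 2.5; b = 10; c = 9.5; col = 'salmon'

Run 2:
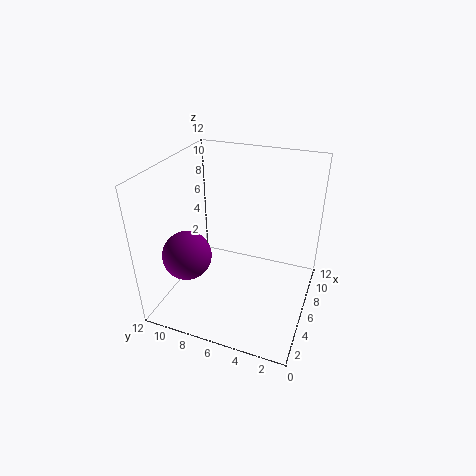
a = 3.5; b = 9.5; c = 5; col = 'purple'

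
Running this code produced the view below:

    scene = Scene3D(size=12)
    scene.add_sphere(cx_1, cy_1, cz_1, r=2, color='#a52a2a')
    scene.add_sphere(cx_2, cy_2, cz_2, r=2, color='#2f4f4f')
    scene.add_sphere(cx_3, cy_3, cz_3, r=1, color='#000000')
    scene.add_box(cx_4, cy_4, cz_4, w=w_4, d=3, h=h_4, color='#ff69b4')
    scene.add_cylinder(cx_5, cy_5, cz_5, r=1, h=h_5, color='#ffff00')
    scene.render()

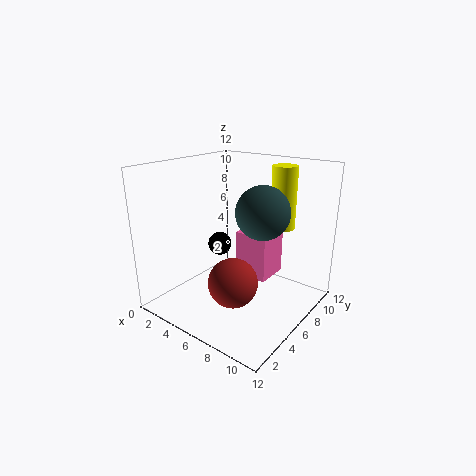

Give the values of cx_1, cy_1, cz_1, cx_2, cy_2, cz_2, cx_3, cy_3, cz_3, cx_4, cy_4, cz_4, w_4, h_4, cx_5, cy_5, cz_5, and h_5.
cx_1 = 7
cy_1 = 4
cz_1 = 3
cx_2 = 9
cy_2 = 5
cz_2 = 9
cx_3 = 4
cy_3 = 6
cz_3 = 5
cx_4 = 5
cy_4 = 7
cz_4 = 2
w_4 = 3
h_4 = 4
cx_5 = 9
cy_5 = 8
cz_5 = 7
h_5 = 5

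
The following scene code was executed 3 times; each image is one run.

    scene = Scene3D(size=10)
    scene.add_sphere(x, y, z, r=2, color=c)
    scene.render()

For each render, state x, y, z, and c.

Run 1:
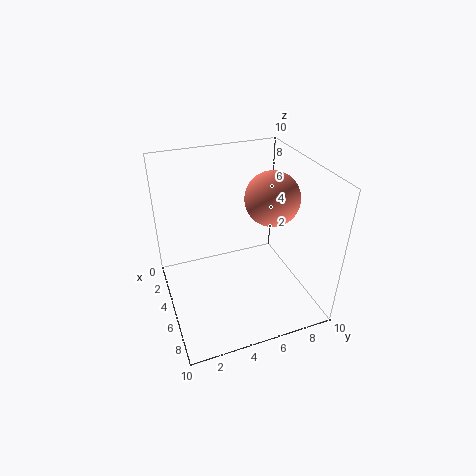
x = 4
y = 8
z = 7
c = 'salmon'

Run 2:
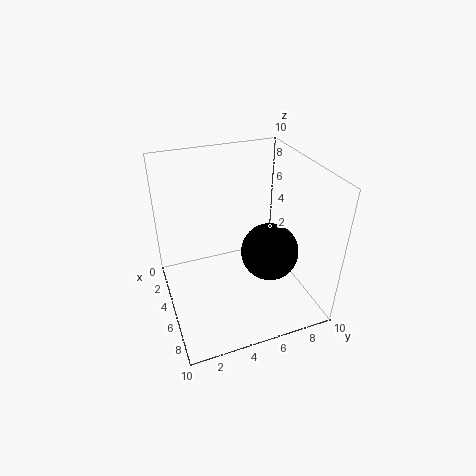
x = 6
y = 7
z = 4
c = 'black'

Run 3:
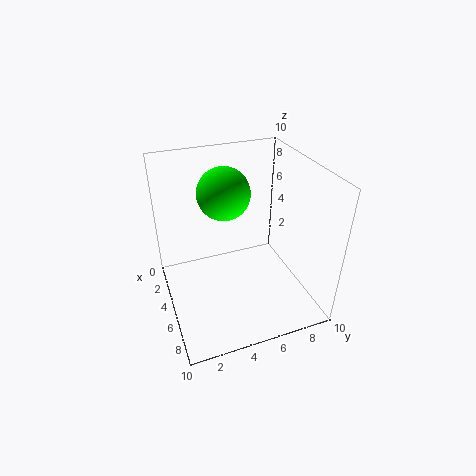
x = 2
y = 5
z = 7
c = 'lime'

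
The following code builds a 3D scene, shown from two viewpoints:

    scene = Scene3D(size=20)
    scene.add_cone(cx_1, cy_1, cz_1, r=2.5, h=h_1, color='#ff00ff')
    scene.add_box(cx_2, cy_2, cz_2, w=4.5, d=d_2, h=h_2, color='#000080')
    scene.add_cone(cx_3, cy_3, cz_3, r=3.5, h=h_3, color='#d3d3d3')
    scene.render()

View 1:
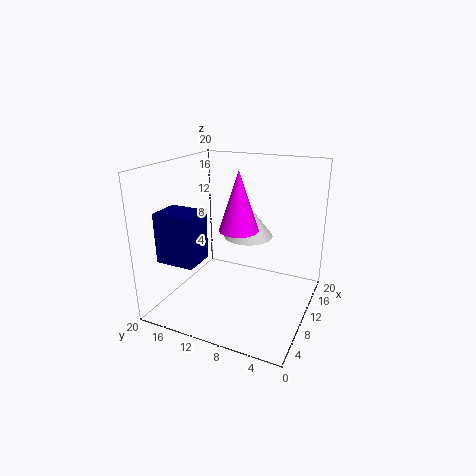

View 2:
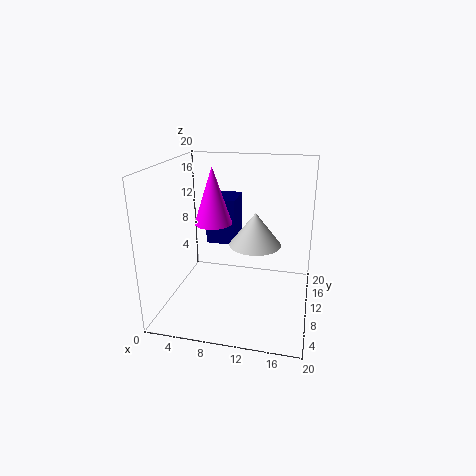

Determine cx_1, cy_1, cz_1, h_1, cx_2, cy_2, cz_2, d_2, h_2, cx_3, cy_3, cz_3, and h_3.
cx_1 = 7, cy_1 = 8.5, cz_1 = 12.5, h_1 = 7.5, cx_2 = 4, cy_2 = 14, cz_2 = 7, d_2 = 5.5, h_2 = 7, cx_3 = 12.5, cy_3 = 9.5, cz_3 = 9.5, h_3 = 4.5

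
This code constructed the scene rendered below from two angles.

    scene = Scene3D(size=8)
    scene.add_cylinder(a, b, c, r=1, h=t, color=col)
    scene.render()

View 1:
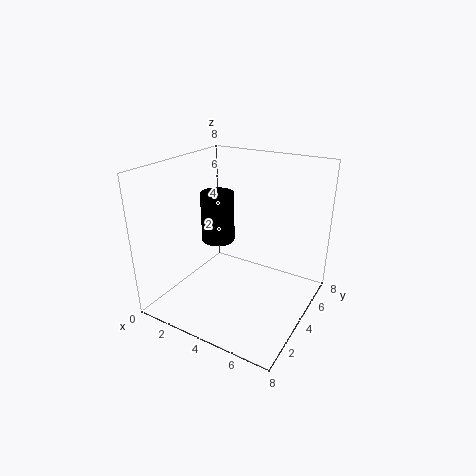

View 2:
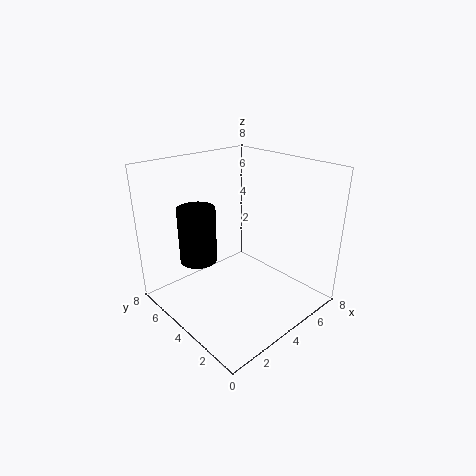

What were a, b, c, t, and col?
a = 2
b = 5
c = 3
t = 3
col = 'black'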